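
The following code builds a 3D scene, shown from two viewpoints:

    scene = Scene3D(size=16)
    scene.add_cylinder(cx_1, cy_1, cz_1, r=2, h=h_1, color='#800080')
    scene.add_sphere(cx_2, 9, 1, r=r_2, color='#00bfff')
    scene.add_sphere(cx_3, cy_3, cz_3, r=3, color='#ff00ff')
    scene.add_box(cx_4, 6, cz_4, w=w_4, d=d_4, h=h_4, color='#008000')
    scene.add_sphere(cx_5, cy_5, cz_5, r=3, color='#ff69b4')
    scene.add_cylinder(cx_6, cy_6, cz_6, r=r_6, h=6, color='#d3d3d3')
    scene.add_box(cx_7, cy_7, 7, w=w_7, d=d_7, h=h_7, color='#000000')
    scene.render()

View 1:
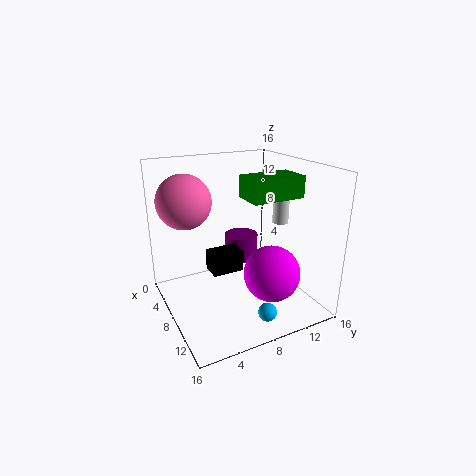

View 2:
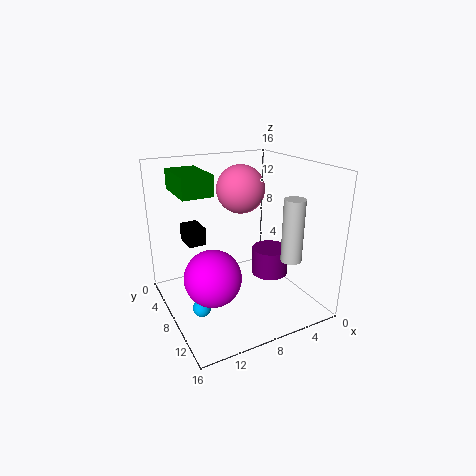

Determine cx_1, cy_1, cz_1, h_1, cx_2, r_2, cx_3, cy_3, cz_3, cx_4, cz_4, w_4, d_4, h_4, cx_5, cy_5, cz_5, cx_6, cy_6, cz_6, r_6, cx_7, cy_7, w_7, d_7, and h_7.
cx_1 = 5
cy_1 = 10
cz_1 = 4
h_1 = 3
cx_2 = 13
r_2 = 1
cx_3 = 12
cy_3 = 10
cz_3 = 5
cx_4 = 12
cz_4 = 14
w_4 = 3
d_4 = 5
h_4 = 2
cx_5 = 5
cy_5 = 3
cz_5 = 12
cx_6 = 6
cy_6 = 15
cz_6 = 8
r_6 = 1
cx_7 = 11
cy_7 = 3
w_7 = 2
d_7 = 3
h_7 = 2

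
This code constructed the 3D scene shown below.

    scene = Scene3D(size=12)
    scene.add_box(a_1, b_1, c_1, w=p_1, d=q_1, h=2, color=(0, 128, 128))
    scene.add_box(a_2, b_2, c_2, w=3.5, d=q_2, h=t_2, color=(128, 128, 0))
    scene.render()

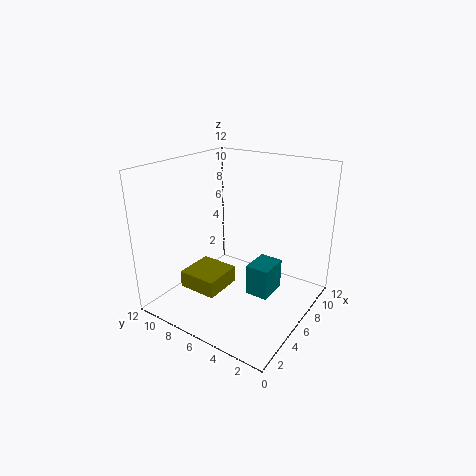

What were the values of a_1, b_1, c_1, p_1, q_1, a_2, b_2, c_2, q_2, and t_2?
a_1 = 1; b_1 = 0.5; c_1 = 5; p_1 = 2; q_1 = 1.5; a_2 = 3.5; b_2 = 7; c_2 = 1; q_2 = 3.5; t_2 = 1.5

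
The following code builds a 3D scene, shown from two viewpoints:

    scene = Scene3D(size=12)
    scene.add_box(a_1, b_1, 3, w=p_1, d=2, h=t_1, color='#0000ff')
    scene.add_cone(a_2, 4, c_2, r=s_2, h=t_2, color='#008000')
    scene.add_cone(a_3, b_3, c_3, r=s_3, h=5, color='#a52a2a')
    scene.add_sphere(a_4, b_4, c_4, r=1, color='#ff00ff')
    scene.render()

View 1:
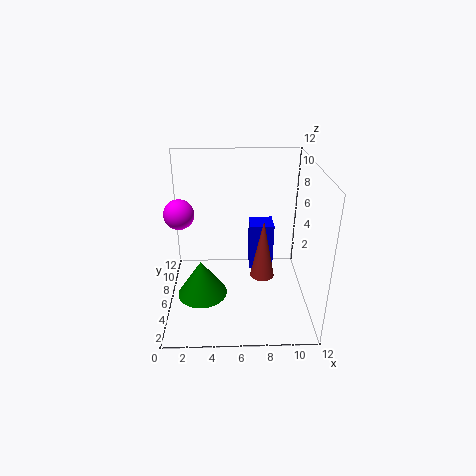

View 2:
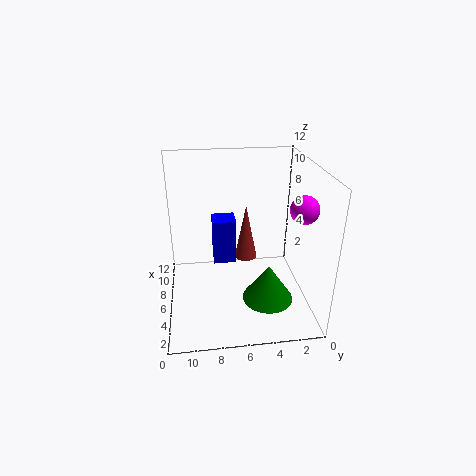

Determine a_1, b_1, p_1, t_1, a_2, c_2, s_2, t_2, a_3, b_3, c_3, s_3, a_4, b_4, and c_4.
a_1 = 7
b_1 = 6
p_1 = 2
t_1 = 4
a_2 = 3
c_2 = 2
s_2 = 2
t_2 = 3
a_3 = 8
b_3 = 5
c_3 = 3
s_3 = 1
a_4 = 2
b_4 = 2
c_4 = 10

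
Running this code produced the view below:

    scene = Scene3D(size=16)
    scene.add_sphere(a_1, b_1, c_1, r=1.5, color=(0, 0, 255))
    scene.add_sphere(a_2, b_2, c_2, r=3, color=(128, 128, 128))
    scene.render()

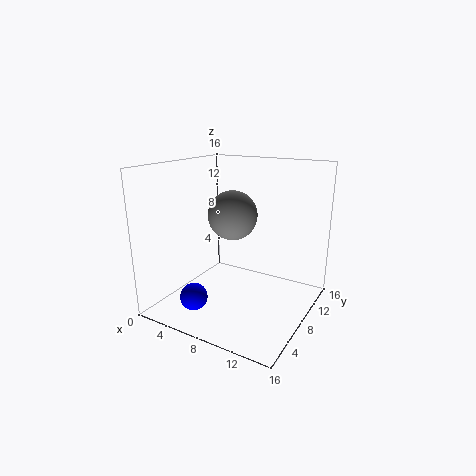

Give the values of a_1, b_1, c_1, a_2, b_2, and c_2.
a_1 = 5, b_1 = 3.5, c_1 = 2, a_2 = 5.5, b_2 = 11, c_2 = 9.5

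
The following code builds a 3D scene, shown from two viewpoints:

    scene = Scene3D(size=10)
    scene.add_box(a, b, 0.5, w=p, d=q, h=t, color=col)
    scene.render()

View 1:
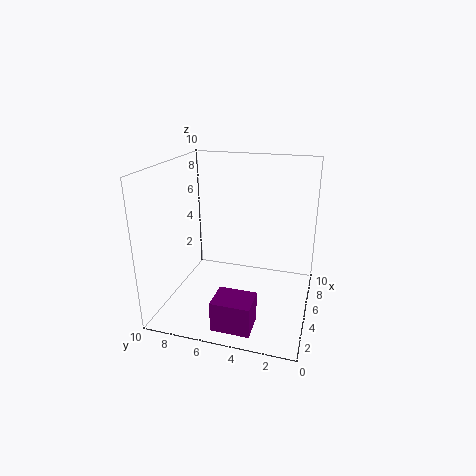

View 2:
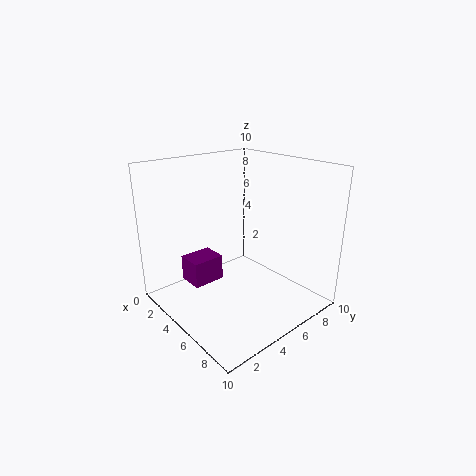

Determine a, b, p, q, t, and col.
a = 0.5
b = 3
p = 2
q = 2.5
t = 2
col = 'purple'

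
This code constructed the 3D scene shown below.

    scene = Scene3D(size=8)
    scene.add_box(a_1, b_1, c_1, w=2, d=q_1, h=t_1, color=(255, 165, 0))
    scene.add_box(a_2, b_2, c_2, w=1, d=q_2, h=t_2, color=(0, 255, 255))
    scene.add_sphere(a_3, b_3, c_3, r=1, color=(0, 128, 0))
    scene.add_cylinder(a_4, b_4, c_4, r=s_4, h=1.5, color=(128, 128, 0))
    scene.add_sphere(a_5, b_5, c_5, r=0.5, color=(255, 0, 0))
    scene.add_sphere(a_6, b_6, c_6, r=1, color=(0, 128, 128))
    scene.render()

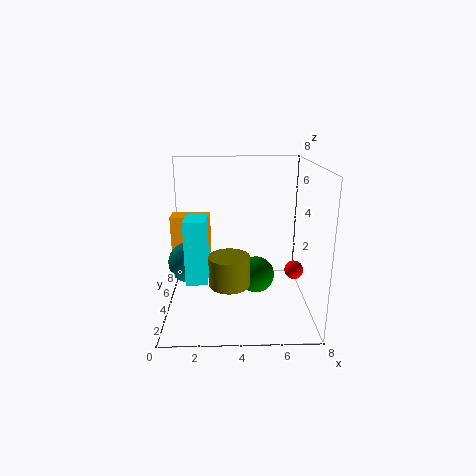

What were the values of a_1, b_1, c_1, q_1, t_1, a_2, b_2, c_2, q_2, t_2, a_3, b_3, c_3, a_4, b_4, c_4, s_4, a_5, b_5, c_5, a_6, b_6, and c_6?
a_1 = 0.5
b_1 = 3
c_1 = 3.5
q_1 = 1
t_1 = 2
a_2 = 1.5
b_2 = 0.5
c_2 = 3
q_2 = 1.5
t_2 = 3
a_3 = 5
b_3 = 3.5
c_3 = 2
a_4 = 3.5
b_4 = 1.5
c_4 = 2.5
s_4 = 1
a_5 = 7
b_5 = 3
c_5 = 2.5
a_6 = 1.5
b_6 = 2
c_6 = 3.5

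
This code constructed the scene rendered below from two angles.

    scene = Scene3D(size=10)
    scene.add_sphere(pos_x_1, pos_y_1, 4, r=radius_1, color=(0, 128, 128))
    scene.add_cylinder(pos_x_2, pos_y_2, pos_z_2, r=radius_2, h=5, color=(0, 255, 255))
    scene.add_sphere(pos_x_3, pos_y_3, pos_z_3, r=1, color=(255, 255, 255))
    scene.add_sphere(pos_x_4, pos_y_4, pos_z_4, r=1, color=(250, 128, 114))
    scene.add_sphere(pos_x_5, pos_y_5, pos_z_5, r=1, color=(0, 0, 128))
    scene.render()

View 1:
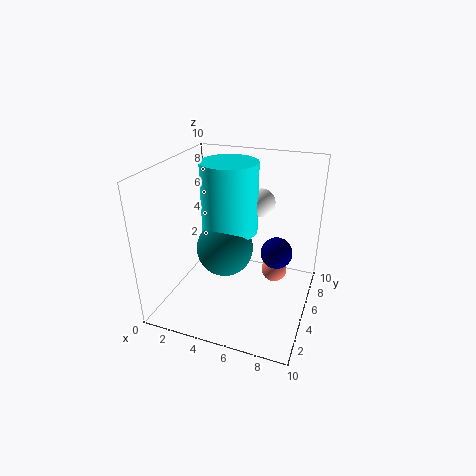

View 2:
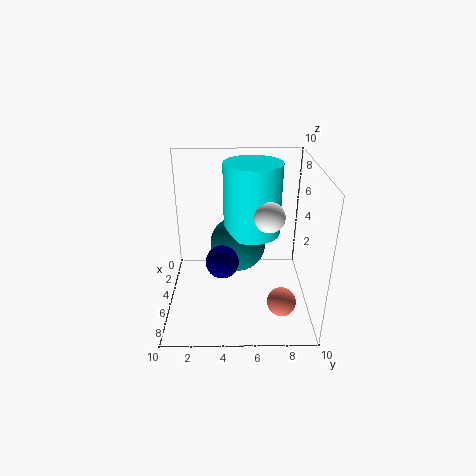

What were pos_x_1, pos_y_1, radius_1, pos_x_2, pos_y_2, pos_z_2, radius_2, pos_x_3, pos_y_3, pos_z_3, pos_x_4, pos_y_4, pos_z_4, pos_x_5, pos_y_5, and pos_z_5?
pos_x_1 = 4
pos_y_1 = 5
radius_1 = 2
pos_x_2 = 4
pos_y_2 = 6
pos_z_2 = 5
radius_2 = 2
pos_x_3 = 6
pos_y_3 = 7
pos_z_3 = 7
pos_x_4 = 7
pos_y_4 = 8
pos_z_4 = 1
pos_x_5 = 8
pos_y_5 = 4
pos_z_5 = 5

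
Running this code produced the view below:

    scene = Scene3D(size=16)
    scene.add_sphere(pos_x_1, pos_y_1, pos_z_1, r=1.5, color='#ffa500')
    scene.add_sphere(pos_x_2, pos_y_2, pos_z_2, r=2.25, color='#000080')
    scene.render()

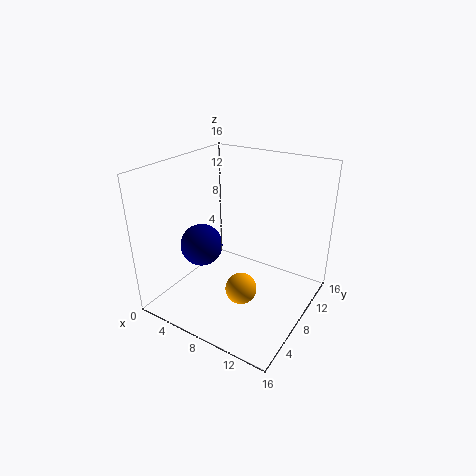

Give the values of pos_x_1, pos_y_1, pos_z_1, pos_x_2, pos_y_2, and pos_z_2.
pos_x_1 = 11.5; pos_y_1 = 3; pos_z_1 = 5.75; pos_x_2 = 5.25; pos_y_2 = 5; pos_z_2 = 7.75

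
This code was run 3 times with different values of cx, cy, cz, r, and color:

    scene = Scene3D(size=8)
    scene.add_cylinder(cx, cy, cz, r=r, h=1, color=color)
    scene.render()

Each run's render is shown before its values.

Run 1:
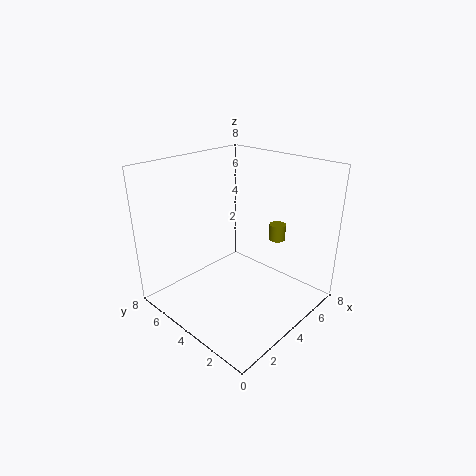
cx = 7, cy = 3.5, cz = 3, r = 0.5, color = 'olive'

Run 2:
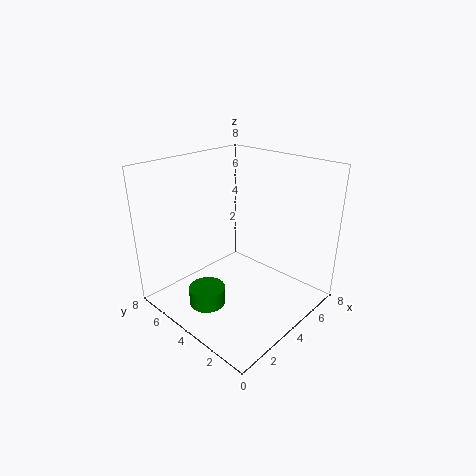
cx = 2, cy = 4.5, cz = 0.5, r = 1, color = 'green'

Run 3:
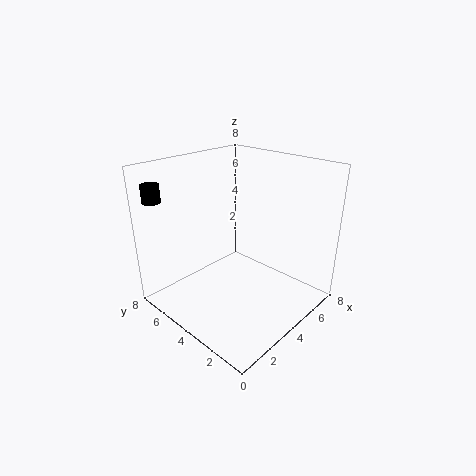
cx = 1, cy = 7.5, cz = 6, r = 0.5, color = 'black'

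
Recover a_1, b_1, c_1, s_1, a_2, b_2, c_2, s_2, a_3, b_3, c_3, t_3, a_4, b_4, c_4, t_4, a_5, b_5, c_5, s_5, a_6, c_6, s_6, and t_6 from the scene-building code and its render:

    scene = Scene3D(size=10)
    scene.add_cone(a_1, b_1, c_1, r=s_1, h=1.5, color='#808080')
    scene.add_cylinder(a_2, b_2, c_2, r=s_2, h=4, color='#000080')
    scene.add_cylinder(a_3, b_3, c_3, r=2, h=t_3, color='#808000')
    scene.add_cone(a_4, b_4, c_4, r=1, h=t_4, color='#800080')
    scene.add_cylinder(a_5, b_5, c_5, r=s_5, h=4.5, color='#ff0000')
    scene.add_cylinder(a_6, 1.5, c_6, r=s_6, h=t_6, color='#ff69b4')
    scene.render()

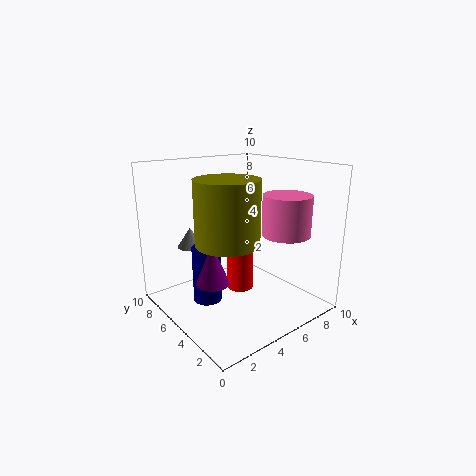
a_1 = 3.5, b_1 = 9, c_1 = 3.5, s_1 = 1, a_2 = 3, b_2 = 6, c_2 = 0.5, s_2 = 1, a_3 = 3, b_3 = 3.5, c_3 = 5.5, t_3 = 4, a_4 = 1.5, b_4 = 3, c_4 = 3.5, t_4 = 2.5, a_5 = 6, b_5 = 6, c_5 = 0.5, s_5 = 1, a_6 = 6, c_6 = 6, s_6 = 1.5, t_6 = 2.5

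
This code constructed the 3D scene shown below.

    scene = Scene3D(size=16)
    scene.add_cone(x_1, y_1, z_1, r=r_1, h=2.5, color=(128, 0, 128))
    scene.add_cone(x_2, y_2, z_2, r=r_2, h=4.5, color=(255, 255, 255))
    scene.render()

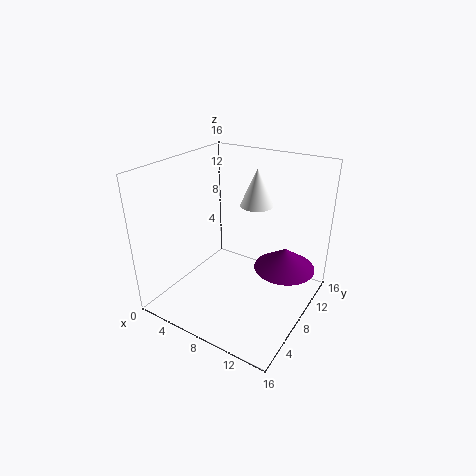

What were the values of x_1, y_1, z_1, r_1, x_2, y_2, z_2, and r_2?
x_1 = 12.5; y_1 = 11; z_1 = 4; r_1 = 3.5; x_2 = 7.5; y_2 = 13; z_2 = 10; r_2 = 2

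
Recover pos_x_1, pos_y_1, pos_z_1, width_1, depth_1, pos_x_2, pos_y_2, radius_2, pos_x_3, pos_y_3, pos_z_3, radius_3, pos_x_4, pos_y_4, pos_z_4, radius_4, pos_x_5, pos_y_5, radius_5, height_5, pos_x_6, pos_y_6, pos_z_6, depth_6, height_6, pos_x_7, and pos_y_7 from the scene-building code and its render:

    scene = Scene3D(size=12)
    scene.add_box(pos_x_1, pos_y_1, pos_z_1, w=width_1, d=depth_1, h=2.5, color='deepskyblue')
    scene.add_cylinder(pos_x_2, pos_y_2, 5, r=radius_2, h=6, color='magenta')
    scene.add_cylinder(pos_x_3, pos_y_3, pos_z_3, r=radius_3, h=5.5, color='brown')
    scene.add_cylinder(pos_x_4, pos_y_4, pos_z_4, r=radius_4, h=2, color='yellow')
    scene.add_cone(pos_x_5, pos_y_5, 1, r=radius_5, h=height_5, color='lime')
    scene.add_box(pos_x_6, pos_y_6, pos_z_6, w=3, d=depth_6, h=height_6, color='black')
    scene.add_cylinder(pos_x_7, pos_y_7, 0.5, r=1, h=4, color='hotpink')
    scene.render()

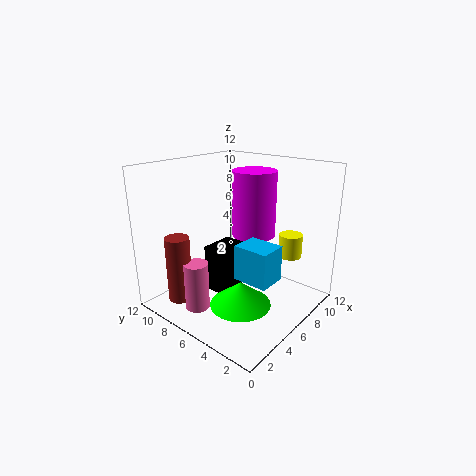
pos_x_1 = 2
pos_y_1 = 0.5
pos_z_1 = 5
width_1 = 2
depth_1 = 2.5
pos_x_2 = 9.5
pos_y_2 = 7
radius_2 = 2
pos_x_3 = 2
pos_y_3 = 9
pos_z_3 = 1
radius_3 = 1
pos_x_4 = 9.5
pos_y_4 = 3
pos_z_4 = 4
radius_4 = 1
pos_x_5 = 4.5
pos_y_5 = 4.5
radius_5 = 2.5
height_5 = 2
pos_x_6 = 4.5
pos_y_6 = 6.5
pos_z_6 = 1
depth_6 = 2
height_6 = 4
pos_x_7 = 2.5
pos_y_7 = 7.5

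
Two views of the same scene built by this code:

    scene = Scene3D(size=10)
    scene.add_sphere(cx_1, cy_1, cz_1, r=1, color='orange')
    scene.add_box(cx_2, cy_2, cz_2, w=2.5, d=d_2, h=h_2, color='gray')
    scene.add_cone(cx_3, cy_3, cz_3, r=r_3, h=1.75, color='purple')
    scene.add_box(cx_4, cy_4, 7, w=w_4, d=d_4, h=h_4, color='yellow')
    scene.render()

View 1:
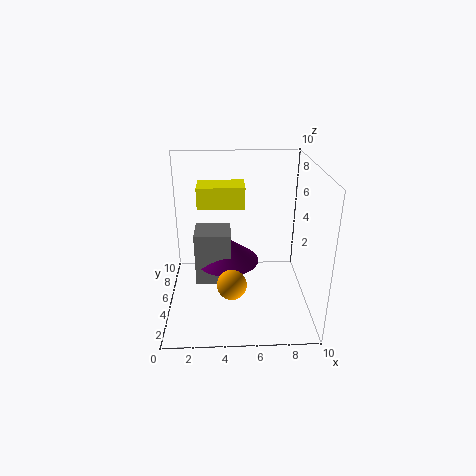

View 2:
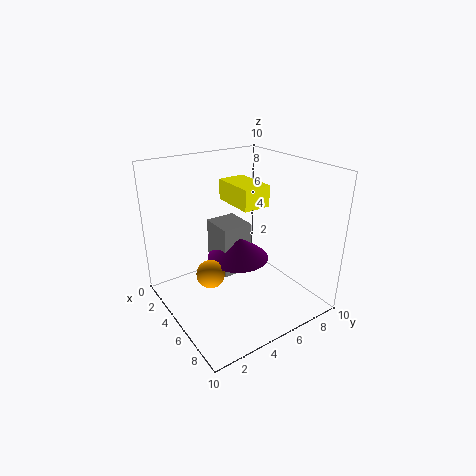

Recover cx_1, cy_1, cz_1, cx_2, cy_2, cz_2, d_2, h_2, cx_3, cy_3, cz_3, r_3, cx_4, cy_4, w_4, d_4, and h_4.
cx_1 = 4.5; cy_1 = 3; cz_1 = 2.5; cx_2 = 2; cy_2 = 4.25; cz_2 = 1.75; d_2 = 2.25; h_2 = 3.75; cx_3 = 4.25; cy_3 = 5.5; cz_3 = 3; r_3 = 2.25; cx_4 = 2.25; cy_4 = 5.25; w_4 = 3.25; d_4 = 2; h_4 = 1.5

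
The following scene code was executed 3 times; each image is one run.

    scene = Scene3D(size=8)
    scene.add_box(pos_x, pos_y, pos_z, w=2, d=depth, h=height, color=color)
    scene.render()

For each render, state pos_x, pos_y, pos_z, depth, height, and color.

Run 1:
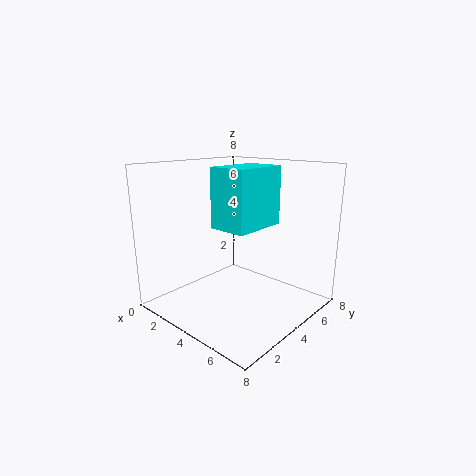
pos_x = 4
pos_y = 2
pos_z = 5
depth = 3
height = 3
color = 'cyan'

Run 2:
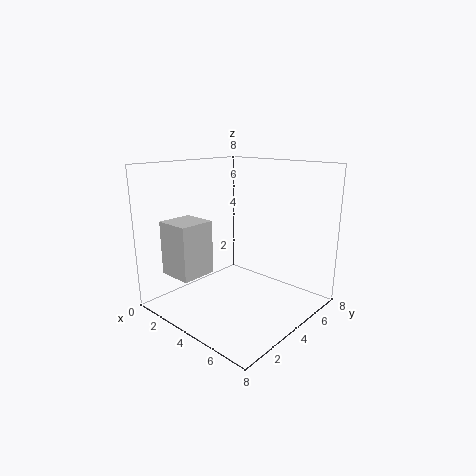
pos_x = 1
pos_y = 1
pos_z = 2
depth = 2
height = 3
color = 'lightgray'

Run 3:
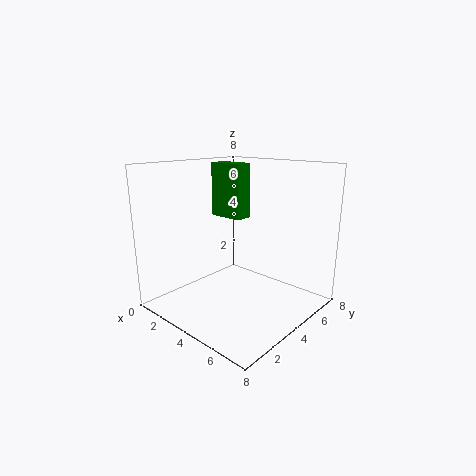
pos_x = 2
pos_y = 4
pos_z = 5
depth = 1
height = 3
color = 'green'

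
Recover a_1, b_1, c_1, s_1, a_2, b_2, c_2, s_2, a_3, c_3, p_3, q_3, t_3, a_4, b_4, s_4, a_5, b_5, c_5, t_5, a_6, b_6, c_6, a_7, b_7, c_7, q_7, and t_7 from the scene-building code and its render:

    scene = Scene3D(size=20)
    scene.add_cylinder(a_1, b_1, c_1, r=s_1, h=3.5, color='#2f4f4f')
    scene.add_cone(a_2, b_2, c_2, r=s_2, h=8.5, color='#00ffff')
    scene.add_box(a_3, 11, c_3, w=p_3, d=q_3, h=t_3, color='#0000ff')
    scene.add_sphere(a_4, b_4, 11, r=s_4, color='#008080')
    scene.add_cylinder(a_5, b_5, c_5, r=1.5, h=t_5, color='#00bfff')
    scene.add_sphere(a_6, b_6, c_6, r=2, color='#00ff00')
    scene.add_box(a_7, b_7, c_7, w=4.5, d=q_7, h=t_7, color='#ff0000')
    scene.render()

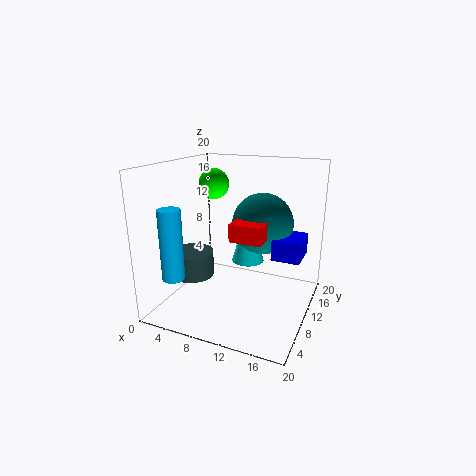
a_1 = 4; b_1 = 7.5; c_1 = 4.5; s_1 = 3; a_2 = 9.5; b_2 = 15; c_2 = 4.5; s_2 = 2.5; a_3 = 14.5; c_3 = 7; p_3 = 4; q_3 = 5; t_3 = 3; a_4 = 12; b_4 = 14.5; s_4 = 4.5; a_5 = 3.5; b_5 = 3.5; c_5 = 5.5; t_5 = 9.5; a_6 = 7; b_6 = 9; c_6 = 17.5; a_7 = 9.5; b_7 = 8; c_7 = 10; q_7 = 5.5; t_7 = 2.5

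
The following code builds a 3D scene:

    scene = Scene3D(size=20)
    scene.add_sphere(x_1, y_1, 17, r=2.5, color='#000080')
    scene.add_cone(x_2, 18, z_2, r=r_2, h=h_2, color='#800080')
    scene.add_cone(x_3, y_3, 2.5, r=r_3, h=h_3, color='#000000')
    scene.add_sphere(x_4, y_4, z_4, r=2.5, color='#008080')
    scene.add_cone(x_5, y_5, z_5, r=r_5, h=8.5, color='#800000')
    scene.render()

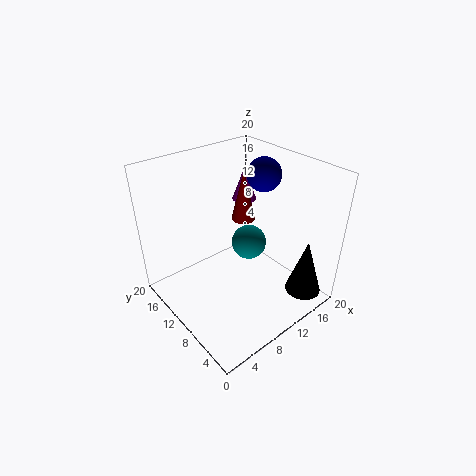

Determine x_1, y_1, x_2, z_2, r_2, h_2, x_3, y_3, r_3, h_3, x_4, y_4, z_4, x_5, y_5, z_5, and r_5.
x_1 = 16.5
y_1 = 12
x_2 = 18
z_2 = 10.5
r_2 = 2
h_2 = 5.5
x_3 = 16
y_3 = 2.5
r_3 = 2.5
h_3 = 8
x_4 = 12.5
y_4 = 10.5
z_4 = 8
x_5 = 17
y_5 = 17
z_5 = 7.5
r_5 = 2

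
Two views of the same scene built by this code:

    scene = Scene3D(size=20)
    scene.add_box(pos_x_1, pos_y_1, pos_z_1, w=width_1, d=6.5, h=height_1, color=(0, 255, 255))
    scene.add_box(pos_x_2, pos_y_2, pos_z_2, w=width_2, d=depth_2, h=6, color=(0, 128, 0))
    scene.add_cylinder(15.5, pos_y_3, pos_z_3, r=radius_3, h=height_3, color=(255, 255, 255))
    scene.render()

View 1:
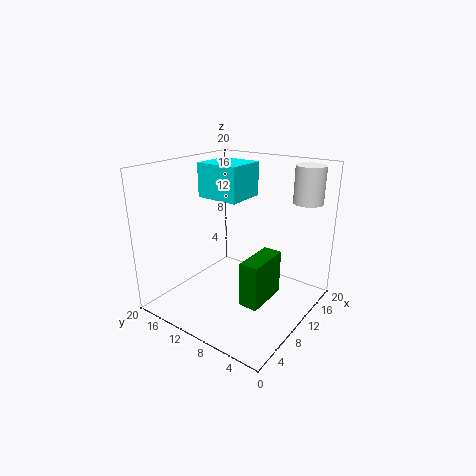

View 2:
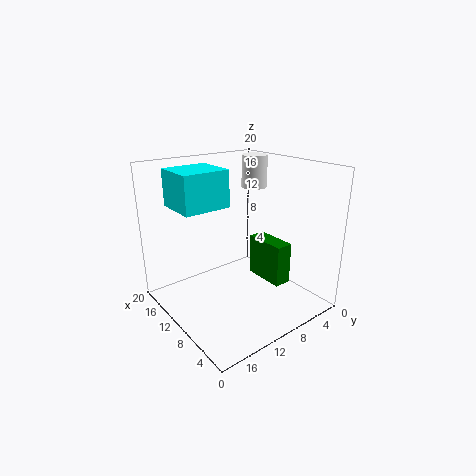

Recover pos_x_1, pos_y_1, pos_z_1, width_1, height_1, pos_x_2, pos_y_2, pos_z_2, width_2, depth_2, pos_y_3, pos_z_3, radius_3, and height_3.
pos_x_1 = 10.5, pos_y_1 = 11, pos_z_1 = 14.5, width_1 = 6, height_1 = 5, pos_x_2 = 5.5, pos_y_2 = 4, pos_z_2 = 3, width_2 = 6, depth_2 = 2.5, pos_y_3 = 2.5, pos_z_3 = 15, radius_3 = 2, height_3 = 5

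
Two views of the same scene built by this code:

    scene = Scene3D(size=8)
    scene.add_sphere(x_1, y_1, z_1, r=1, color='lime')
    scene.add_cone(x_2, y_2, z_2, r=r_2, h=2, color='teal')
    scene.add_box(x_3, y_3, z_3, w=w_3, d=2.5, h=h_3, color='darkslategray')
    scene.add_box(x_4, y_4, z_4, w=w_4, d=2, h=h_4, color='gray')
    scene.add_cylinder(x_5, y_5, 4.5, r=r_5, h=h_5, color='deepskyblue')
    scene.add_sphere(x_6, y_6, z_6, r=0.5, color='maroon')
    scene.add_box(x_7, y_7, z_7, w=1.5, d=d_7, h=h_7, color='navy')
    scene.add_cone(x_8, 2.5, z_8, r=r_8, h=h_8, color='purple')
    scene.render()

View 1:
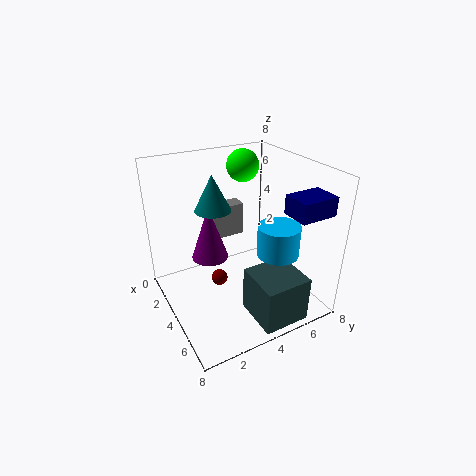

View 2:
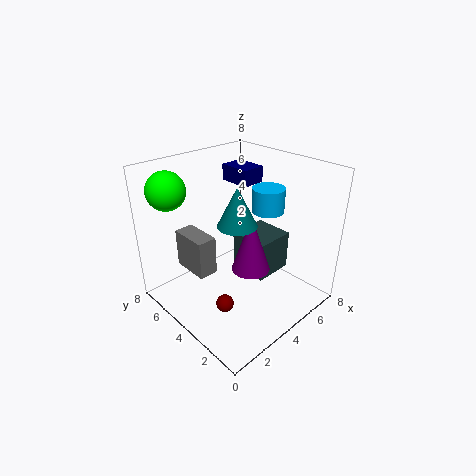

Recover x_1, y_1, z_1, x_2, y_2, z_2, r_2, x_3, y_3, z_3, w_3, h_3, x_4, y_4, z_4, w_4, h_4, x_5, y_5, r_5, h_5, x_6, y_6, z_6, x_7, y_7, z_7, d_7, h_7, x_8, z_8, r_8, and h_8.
x_1 = 1, y_1 = 6, z_1 = 7, x_2 = 3, y_2 = 3, z_2 = 5.5, r_2 = 1, x_3 = 5.5, y_3 = 3.5, z_3 = 0.5, w_3 = 2.5, h_3 = 2.5, x_4 = 1, y_4 = 3.5, z_4 = 3, w_4 = 1, h_4 = 2, x_5 = 7, y_5 = 4.5, r_5 = 1, h_5 = 1.5, x_6 = 2.5, y_6 = 3.5, z_6 = 0.5, x_7 = 6, y_7 = 5.5, z_7 = 6, d_7 = 2, h_7 = 1, x_8 = 3.5, z_8 = 3, r_8 = 1, h_8 = 3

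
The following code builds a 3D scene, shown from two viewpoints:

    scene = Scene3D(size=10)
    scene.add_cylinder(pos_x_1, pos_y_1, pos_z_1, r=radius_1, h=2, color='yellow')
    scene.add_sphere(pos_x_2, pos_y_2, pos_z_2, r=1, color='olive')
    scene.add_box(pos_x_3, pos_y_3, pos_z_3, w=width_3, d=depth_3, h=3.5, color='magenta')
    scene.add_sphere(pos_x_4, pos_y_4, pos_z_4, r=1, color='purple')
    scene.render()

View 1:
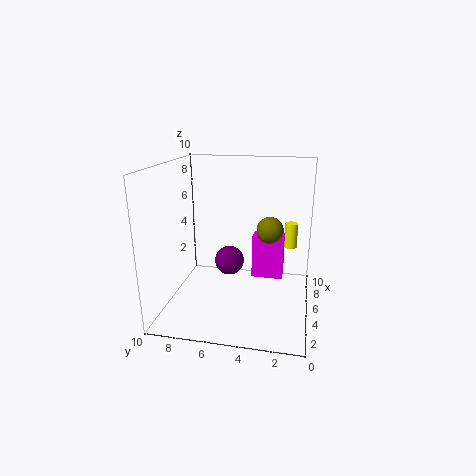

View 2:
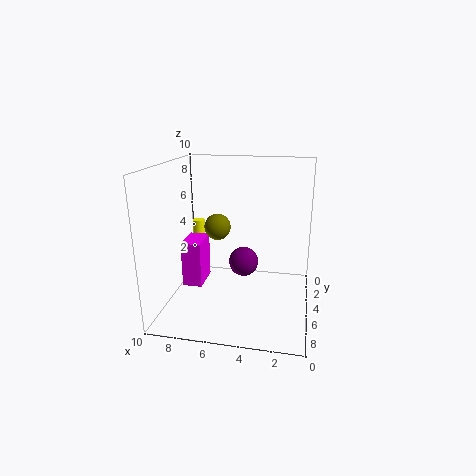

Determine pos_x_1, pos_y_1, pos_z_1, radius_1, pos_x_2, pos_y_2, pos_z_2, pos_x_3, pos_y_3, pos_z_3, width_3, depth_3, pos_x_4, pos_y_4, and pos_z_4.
pos_x_1 = 9
pos_y_1 = 1.5
pos_z_1 = 3
radius_1 = 0.5
pos_x_2 = 7
pos_y_2 = 3
pos_z_2 = 5
pos_x_3 = 8
pos_y_3 = 2
pos_z_3 = 0.5
width_3 = 1.5
depth_3 = 2.5
pos_x_4 = 4.5
pos_y_4 = 5.5
pos_z_4 = 3.5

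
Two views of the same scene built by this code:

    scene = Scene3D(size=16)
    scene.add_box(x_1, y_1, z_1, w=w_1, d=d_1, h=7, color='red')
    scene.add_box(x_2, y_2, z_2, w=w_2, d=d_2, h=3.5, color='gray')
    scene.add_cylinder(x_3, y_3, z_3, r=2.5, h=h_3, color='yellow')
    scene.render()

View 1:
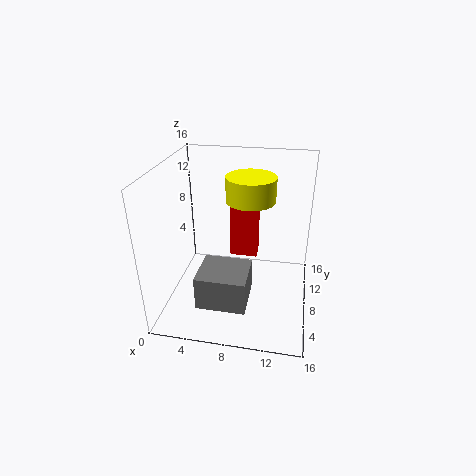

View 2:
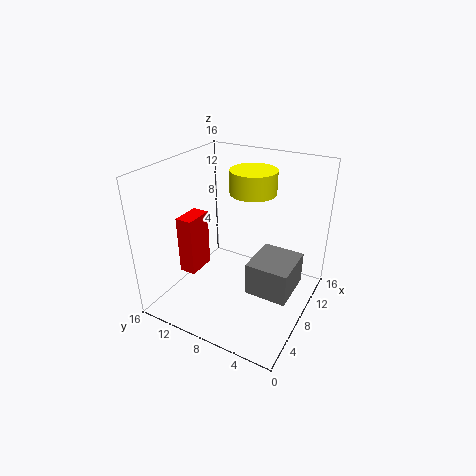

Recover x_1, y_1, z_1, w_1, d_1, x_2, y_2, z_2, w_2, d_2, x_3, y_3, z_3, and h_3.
x_1 = 6
y_1 = 13
z_1 = 2.5
w_1 = 3.5
d_1 = 2
x_2 = 5
y_2 = 1
z_2 = 3.5
w_2 = 5
d_2 = 4.5
x_3 = 9.5
y_3 = 7
z_3 = 13
h_3 = 2.5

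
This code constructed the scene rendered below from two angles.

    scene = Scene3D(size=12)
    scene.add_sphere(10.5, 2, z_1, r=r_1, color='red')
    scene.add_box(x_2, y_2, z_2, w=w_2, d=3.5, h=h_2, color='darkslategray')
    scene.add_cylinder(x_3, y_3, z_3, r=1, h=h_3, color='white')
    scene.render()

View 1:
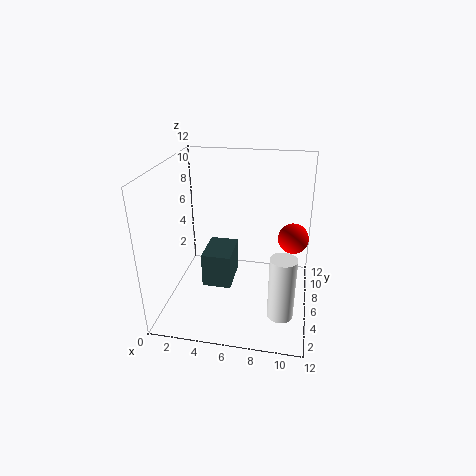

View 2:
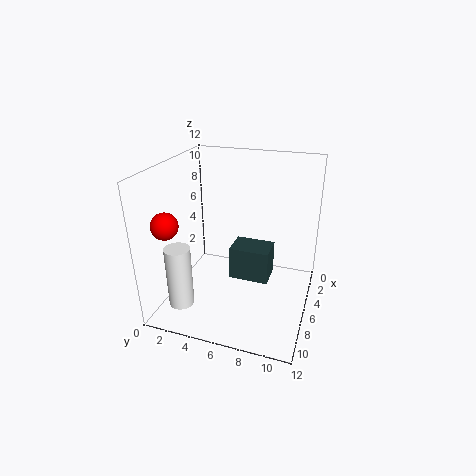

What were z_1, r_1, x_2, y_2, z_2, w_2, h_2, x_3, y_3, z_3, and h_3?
z_1 = 8.5
r_1 = 1
x_2 = 3
y_2 = 5
z_2 = 1.5
w_2 = 2.5
h_2 = 3
x_3 = 10
y_3 = 2.5
z_3 = 1.5
h_3 = 5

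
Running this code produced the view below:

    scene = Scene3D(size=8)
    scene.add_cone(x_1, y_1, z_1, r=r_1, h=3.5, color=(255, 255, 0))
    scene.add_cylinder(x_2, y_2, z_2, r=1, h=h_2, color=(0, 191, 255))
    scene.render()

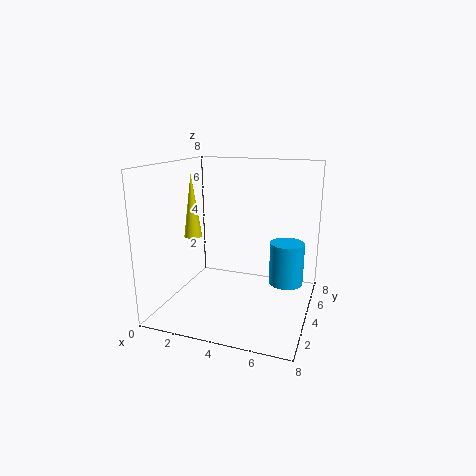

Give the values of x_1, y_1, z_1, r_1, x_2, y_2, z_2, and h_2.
x_1 = 1.5
y_1 = 3.5
z_1 = 4
r_1 = 0.5
x_2 = 6.5
y_2 = 5.5
z_2 = 1
h_2 = 2.5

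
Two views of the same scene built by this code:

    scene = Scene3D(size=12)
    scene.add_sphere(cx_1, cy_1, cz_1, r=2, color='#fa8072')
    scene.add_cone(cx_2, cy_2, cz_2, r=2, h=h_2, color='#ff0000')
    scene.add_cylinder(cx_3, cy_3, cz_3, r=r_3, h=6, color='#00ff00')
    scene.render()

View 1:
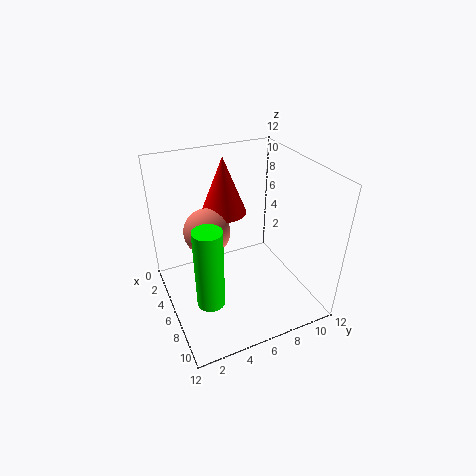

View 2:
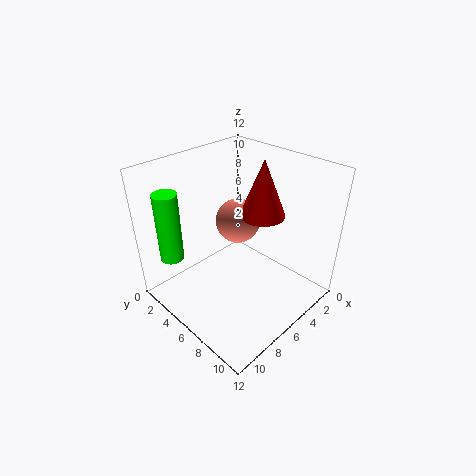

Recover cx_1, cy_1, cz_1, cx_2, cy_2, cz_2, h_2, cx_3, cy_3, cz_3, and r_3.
cx_1 = 4
cy_1 = 4
cz_1 = 6
cx_2 = 3
cy_2 = 6
cz_2 = 7
h_2 = 5
cx_3 = 10
cy_3 = 2
cz_3 = 4
r_3 = 1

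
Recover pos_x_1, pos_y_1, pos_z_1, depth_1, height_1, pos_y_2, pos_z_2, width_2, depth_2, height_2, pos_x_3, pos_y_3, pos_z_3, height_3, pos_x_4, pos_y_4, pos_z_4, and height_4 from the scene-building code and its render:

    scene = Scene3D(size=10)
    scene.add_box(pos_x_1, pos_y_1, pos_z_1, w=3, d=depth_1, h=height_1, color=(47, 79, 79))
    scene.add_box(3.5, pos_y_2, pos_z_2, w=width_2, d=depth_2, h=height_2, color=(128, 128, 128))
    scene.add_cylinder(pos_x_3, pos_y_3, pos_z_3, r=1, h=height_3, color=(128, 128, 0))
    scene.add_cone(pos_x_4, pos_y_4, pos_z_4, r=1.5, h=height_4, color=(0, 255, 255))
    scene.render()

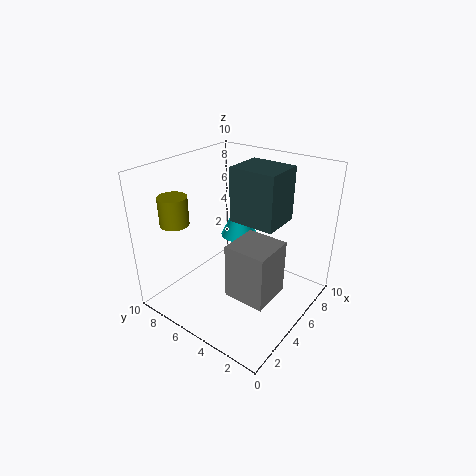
pos_x_1 = 6, pos_y_1 = 3, pos_z_1 = 5.5, depth_1 = 3.5, height_1 = 4, pos_y_2 = 2, pos_z_2 = 1, width_2 = 3, depth_2 = 3, height_2 = 4, pos_x_3 = 2.5, pos_y_3 = 8.5, pos_z_3 = 6, height_3 = 2, pos_x_4 = 8.5, pos_y_4 = 7.5, pos_z_4 = 3, height_4 = 3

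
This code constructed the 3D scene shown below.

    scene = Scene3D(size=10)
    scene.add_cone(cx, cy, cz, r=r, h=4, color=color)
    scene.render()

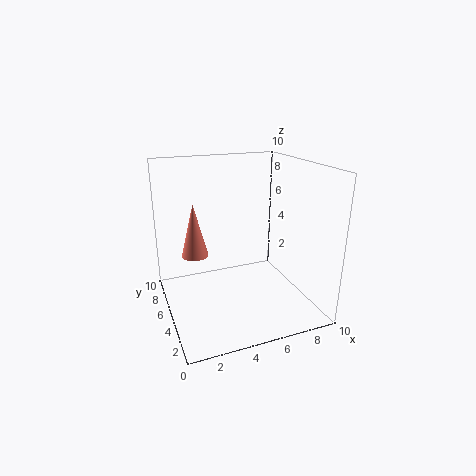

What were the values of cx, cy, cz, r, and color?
cx = 2.5, cy = 7.5, cz = 3, r = 1, color = 'salmon'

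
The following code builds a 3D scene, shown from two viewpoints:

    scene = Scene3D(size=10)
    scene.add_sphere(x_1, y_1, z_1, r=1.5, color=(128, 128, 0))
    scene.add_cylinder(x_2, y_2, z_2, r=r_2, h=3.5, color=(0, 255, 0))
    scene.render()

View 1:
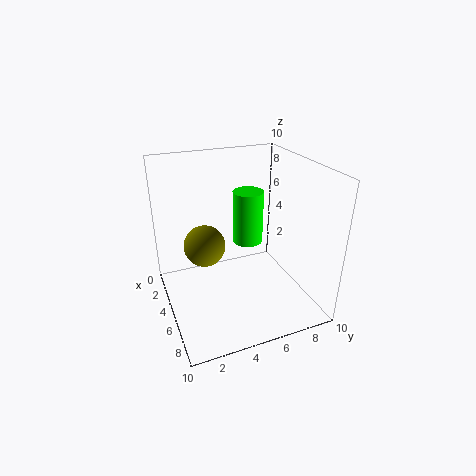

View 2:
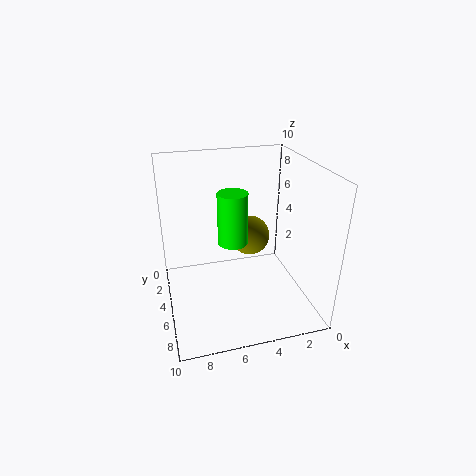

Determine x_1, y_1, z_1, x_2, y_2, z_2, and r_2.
x_1 = 3.5, y_1 = 3, z_1 = 4, x_2 = 5.5, y_2 = 5.5, z_2 = 5, r_2 = 1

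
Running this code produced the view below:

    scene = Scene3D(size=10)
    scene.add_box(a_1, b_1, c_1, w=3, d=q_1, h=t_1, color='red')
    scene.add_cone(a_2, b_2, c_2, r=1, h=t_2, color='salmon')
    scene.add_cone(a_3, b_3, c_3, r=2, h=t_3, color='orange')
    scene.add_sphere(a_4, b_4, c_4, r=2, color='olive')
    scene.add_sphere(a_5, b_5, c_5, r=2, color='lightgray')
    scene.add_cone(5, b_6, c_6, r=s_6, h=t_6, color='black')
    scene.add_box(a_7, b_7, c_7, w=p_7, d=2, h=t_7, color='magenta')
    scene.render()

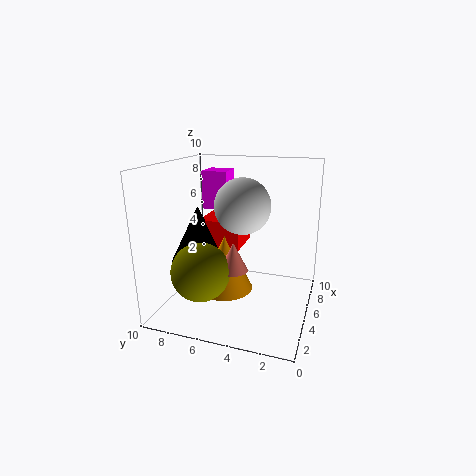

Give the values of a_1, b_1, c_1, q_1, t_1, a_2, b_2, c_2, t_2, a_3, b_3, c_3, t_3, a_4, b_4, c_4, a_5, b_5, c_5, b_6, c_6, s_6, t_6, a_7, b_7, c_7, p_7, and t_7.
a_1 = 5, b_1 = 5, c_1 = 4, q_1 = 3, t_1 = 2, a_2 = 4, b_2 = 5, c_2 = 3, t_2 = 2, a_3 = 5, b_3 = 6, c_3 = 1, t_3 = 4, a_4 = 3, b_4 = 7, c_4 = 3, a_5 = 6, b_5 = 5, c_5 = 7, b_6 = 8, c_6 = 3, s_6 = 2, t_6 = 4, a_7 = 8, b_7 = 7, c_7 = 6, p_7 = 2, t_7 = 3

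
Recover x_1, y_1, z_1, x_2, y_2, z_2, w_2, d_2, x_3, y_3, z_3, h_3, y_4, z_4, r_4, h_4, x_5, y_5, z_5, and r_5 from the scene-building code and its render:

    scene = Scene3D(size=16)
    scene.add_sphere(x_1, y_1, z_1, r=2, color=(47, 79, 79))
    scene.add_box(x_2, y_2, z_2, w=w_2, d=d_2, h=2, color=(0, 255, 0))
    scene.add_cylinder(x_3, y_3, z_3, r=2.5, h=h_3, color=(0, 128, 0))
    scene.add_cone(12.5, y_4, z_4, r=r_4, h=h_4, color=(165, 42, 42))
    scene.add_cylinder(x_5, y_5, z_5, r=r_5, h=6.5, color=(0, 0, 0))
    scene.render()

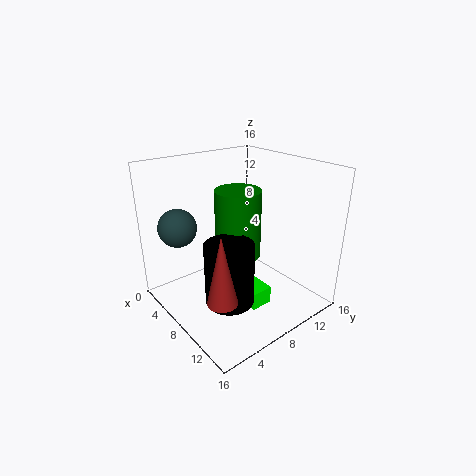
x_1 = 5.5, y_1 = 2, z_1 = 10, x_2 = 7, y_2 = 7, z_2 = 1, w_2 = 5, d_2 = 2.5, x_3 = 8, y_3 = 8, z_3 = 6, h_3 = 7.5, y_4 = 2.5, z_4 = 4.5, r_4 = 1.5, h_4 = 7, x_5 = 11, y_5 = 4.5, z_5 = 3, r_5 = 2.5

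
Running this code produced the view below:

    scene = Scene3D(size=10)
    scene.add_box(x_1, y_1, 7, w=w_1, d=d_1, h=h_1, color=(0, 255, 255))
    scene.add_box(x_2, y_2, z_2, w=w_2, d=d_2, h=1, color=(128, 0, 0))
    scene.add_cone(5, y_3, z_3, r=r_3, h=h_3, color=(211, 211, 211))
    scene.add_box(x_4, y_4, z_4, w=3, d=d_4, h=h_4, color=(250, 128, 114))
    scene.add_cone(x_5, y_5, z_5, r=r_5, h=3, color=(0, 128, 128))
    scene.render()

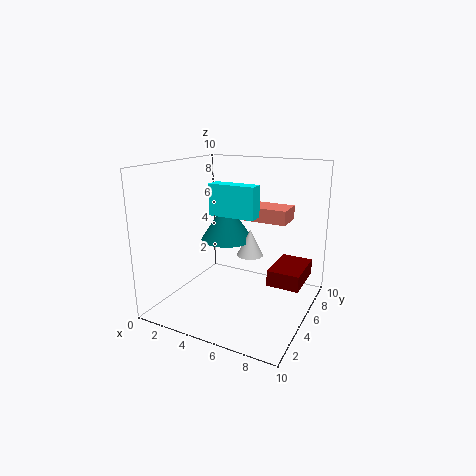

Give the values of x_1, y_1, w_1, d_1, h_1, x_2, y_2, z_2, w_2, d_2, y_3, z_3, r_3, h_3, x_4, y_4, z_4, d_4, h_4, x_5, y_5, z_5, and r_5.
x_1 = 4, y_1 = 3, w_1 = 3, d_1 = 1, h_1 = 2, x_2 = 8, y_2 = 3, z_2 = 3, w_2 = 2, d_2 = 3, y_3 = 7, z_3 = 3, r_3 = 1, h_3 = 2, x_4 = 5, y_4 = 6, z_4 = 6, d_4 = 2, h_4 = 1, x_5 = 3, y_5 = 7, z_5 = 4, r_5 = 2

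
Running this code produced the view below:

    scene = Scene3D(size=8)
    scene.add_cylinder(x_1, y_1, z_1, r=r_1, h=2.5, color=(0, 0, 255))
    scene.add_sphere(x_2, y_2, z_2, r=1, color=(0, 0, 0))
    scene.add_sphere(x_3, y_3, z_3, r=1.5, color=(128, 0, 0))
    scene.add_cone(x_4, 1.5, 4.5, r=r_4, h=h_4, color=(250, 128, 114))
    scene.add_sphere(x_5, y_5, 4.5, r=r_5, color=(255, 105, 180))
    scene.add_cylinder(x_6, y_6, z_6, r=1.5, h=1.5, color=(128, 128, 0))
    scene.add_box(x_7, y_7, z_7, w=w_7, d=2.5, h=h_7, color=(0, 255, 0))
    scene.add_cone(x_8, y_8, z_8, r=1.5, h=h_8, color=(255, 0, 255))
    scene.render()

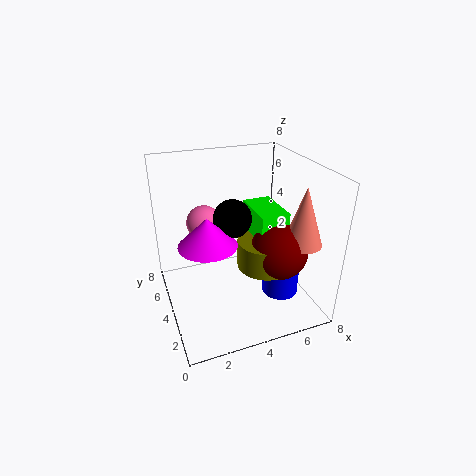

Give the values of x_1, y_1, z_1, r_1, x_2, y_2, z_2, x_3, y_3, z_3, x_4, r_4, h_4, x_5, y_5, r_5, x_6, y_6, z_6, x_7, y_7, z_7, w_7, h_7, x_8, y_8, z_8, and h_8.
x_1 = 6; y_1 = 2.5; z_1 = 1; r_1 = 1; x_2 = 3.5; y_2 = 3.5; z_2 = 5.5; x_3 = 5.5; y_3 = 2; z_3 = 4; x_4 = 6.5; r_4 = 1; h_4 = 3; x_5 = 2.5; y_5 = 5.5; r_5 = 1; x_6 = 5; y_6 = 2.5; z_6 = 3; x_7 = 4.5; y_7 = 2; z_7 = 3; w_7 = 1.5; h_7 = 3; x_8 = 2; y_8 = 3; z_8 = 4.5; h_8 = 1.5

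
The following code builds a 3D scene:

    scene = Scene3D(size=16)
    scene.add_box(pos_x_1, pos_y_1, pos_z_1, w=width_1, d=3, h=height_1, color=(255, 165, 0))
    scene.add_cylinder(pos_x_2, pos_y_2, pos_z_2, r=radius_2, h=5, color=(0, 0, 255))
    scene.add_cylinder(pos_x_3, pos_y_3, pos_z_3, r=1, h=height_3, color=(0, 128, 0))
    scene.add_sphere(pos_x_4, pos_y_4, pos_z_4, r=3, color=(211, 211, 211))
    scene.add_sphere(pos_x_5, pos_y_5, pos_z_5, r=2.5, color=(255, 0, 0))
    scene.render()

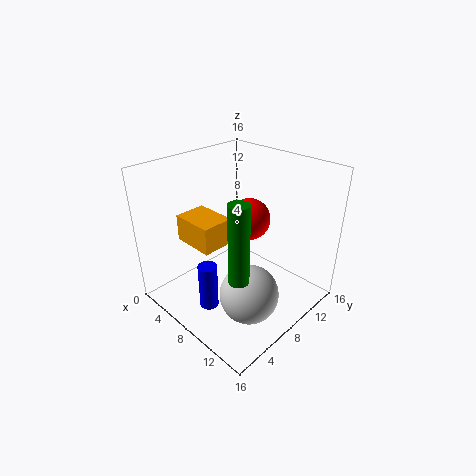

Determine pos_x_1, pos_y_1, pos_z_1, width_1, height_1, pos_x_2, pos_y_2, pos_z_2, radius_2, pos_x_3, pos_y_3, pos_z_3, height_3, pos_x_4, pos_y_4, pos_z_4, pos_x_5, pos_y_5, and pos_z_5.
pos_x_1 = 7
pos_y_1 = 1
pos_z_1 = 10.5
width_1 = 4
height_1 = 2.5
pos_x_2 = 8.5
pos_y_2 = 3
pos_z_2 = 2
radius_2 = 1
pos_x_3 = 12.5
pos_y_3 = 3.5
pos_z_3 = 7
height_3 = 8
pos_x_4 = 12.5
pos_y_4 = 5
pos_z_4 = 4.5
pos_x_5 = 6.5
pos_y_5 = 11.5
pos_z_5 = 8.5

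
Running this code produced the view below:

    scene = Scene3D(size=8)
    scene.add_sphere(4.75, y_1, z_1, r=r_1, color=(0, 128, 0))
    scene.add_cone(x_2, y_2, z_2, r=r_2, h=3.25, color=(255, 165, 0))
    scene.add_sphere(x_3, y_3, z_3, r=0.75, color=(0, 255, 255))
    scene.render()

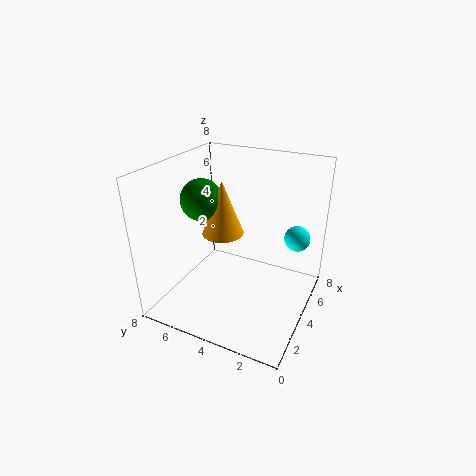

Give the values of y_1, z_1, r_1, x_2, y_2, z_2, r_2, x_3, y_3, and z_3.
y_1 = 6.75, z_1 = 5.5, r_1 = 1.25, x_2 = 5, y_2 = 5.5, z_2 = 3.5, r_2 = 1.25, x_3 = 6.25, y_3 = 1.25, z_3 = 3.5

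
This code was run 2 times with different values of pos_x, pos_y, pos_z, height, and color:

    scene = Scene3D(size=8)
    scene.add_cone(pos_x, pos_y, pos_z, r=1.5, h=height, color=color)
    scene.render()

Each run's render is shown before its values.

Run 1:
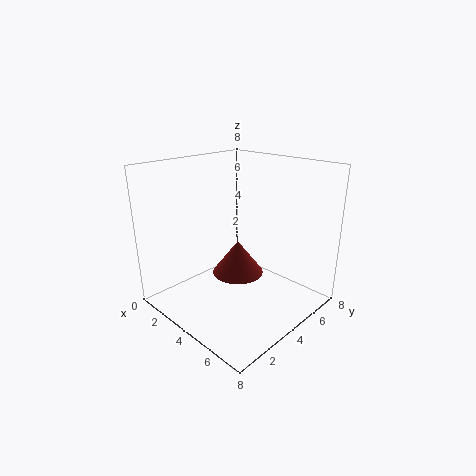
pos_x = 3.5, pos_y = 4.5, pos_z = 1.5, height = 2, color = 'brown'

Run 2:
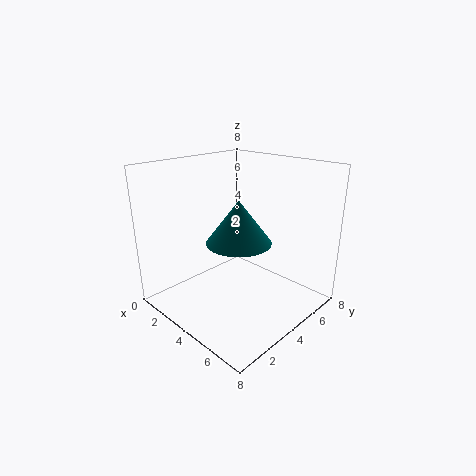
pos_x = 6, pos_y = 2, pos_z = 5, height = 2, color = 'teal'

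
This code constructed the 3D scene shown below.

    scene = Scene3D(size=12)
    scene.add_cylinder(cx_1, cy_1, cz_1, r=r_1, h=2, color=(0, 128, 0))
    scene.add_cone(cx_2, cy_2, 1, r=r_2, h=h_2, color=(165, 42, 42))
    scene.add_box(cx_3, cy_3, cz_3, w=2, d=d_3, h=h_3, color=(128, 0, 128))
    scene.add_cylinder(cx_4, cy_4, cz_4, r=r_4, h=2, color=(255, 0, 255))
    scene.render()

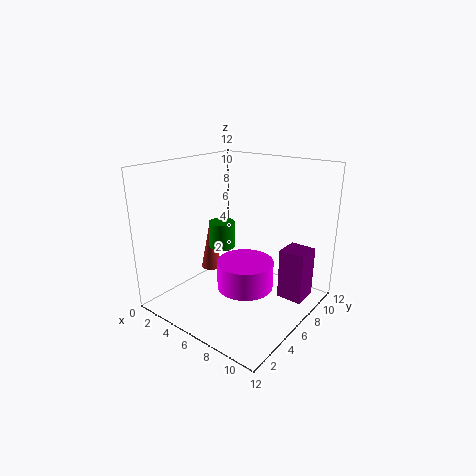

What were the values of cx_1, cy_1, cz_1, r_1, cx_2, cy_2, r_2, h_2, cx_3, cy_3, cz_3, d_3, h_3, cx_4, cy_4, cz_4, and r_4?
cx_1 = 6; cy_1 = 4; cz_1 = 6; r_1 = 1; cx_2 = 1; cy_2 = 8; r_2 = 1; h_2 = 5; cx_3 = 10; cy_3 = 6; cz_3 = 2; d_3 = 2; h_3 = 4; cx_4 = 9; cy_4 = 3; cz_4 = 4; r_4 = 2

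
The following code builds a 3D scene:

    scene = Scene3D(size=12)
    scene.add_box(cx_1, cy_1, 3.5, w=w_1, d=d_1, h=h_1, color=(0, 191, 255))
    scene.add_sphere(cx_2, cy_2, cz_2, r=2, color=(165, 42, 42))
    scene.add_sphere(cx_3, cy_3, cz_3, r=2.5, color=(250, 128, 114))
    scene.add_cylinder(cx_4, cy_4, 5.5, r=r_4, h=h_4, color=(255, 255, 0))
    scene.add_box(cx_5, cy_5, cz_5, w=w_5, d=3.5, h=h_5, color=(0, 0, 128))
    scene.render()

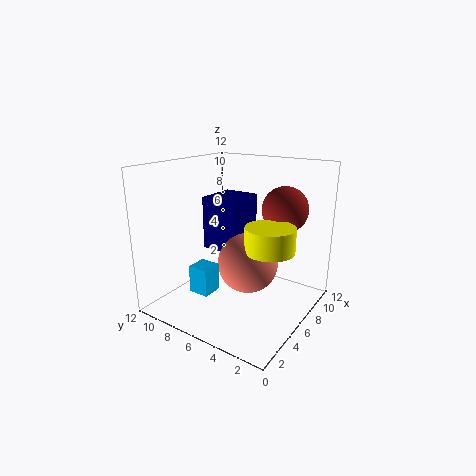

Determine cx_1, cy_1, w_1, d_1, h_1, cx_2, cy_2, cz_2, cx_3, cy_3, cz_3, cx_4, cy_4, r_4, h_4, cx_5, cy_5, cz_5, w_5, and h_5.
cx_1 = 0.5, cy_1 = 5, w_1 = 1.5, d_1 = 1.5, h_1 = 2, cx_2 = 9.5, cy_2 = 3.5, cz_2 = 8, cx_3 = 6, cy_3 = 5, cz_3 = 4, cx_4 = 6, cy_4 = 3, r_4 = 2, h_4 = 2, cx_5 = 7.5, cy_5 = 7.5, cz_5 = 3.5, w_5 = 4, h_5 = 5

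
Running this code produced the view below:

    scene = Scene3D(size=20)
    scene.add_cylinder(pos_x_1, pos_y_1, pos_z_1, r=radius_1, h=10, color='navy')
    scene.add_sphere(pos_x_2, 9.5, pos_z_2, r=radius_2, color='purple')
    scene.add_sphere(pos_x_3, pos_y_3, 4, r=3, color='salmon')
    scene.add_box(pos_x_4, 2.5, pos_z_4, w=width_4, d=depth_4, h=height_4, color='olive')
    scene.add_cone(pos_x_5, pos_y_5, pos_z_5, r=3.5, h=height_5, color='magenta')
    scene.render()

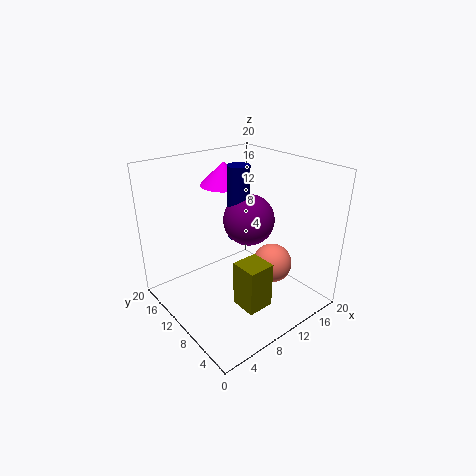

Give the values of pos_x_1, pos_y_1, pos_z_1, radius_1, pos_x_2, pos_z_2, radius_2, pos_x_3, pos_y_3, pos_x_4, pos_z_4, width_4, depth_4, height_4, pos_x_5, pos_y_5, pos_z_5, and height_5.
pos_x_1 = 10.5
pos_y_1 = 10.5
pos_z_1 = 10
radius_1 = 1.5
pos_x_2 = 11.5
pos_z_2 = 12.5
radius_2 = 3.5
pos_x_3 = 16
pos_y_3 = 9
pos_x_4 = 6
pos_z_4 = 3.5
width_4 = 3.5
depth_4 = 3.5
height_4 = 6
pos_x_5 = 12.5
pos_y_5 = 16.5
pos_z_5 = 15.5
height_5 = 3.5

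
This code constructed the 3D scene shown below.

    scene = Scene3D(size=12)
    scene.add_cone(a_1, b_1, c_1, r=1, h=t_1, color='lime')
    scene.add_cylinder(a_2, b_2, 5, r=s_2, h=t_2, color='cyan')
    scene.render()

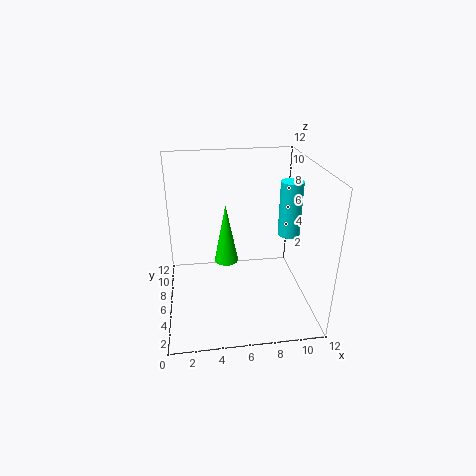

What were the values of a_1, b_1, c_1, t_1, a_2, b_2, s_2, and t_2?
a_1 = 5, b_1 = 6, c_1 = 4, t_1 = 5, a_2 = 11, b_2 = 8, s_2 = 1, t_2 = 5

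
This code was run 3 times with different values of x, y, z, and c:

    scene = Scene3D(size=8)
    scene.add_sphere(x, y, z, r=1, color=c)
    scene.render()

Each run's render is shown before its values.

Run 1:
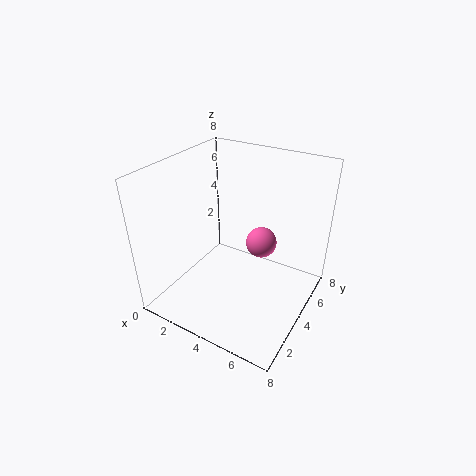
x = 4, y = 7, z = 2, c = 'hotpink'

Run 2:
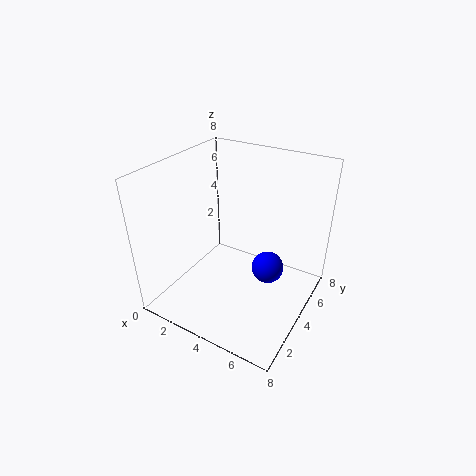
x = 5, y = 6, z = 1, c = 'blue'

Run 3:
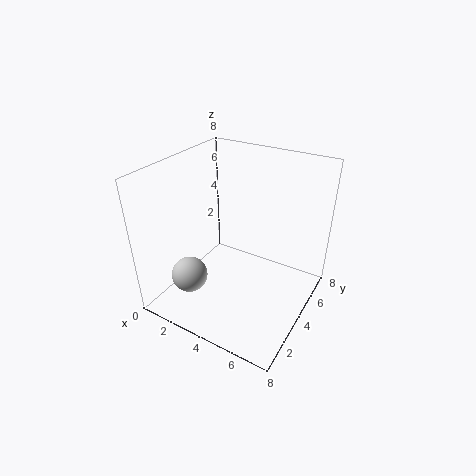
x = 2, y = 2, z = 2, c = 'lightgray'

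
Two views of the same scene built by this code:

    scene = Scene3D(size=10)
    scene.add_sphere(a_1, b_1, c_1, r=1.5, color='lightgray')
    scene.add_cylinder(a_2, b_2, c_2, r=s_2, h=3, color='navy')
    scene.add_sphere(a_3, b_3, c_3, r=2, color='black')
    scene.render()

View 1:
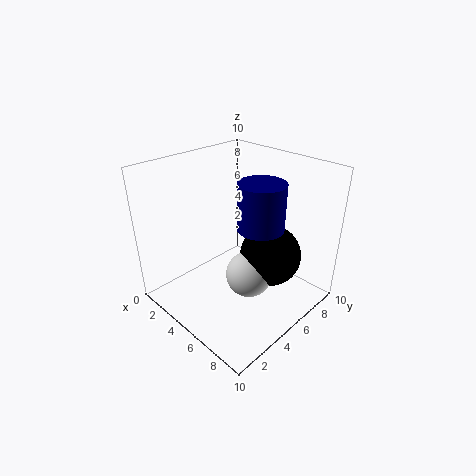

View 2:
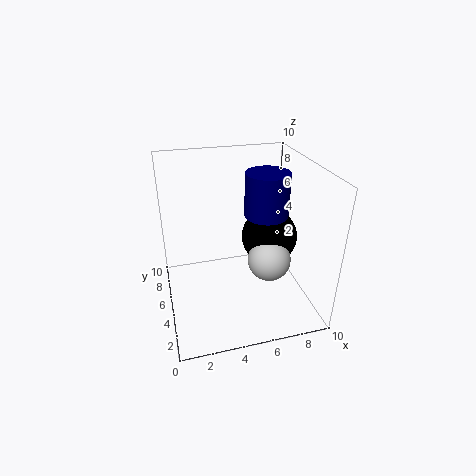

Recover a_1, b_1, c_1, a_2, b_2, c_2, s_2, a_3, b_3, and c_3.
a_1 = 7, b_1 = 4, c_1 = 3.5, a_2 = 7, b_2 = 5, c_2 = 6.5, s_2 = 1.5, a_3 = 7.5, b_3 = 5.5, c_3 = 4.5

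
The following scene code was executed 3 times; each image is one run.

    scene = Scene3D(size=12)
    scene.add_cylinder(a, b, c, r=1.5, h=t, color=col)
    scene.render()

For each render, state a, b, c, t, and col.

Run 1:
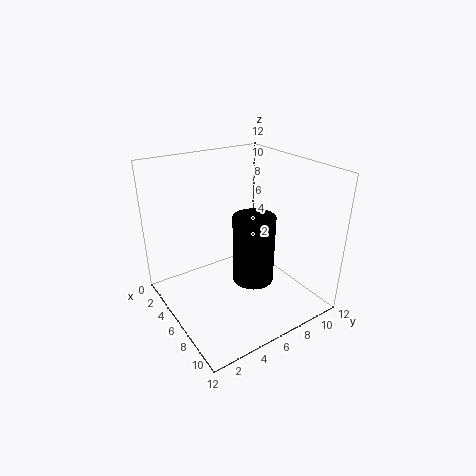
a = 9.5; b = 5; c = 4.5; t = 5; col = 'black'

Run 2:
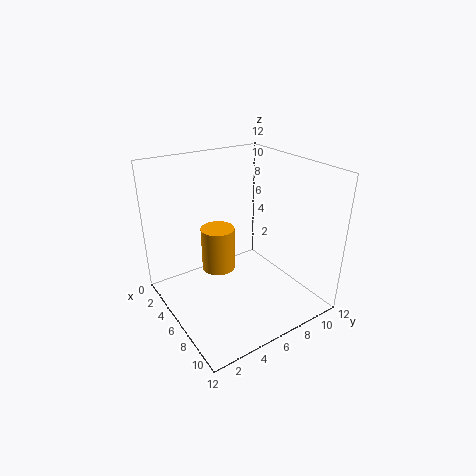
a = 3.5; b = 5.5; c = 2; t = 4; col = 'orange'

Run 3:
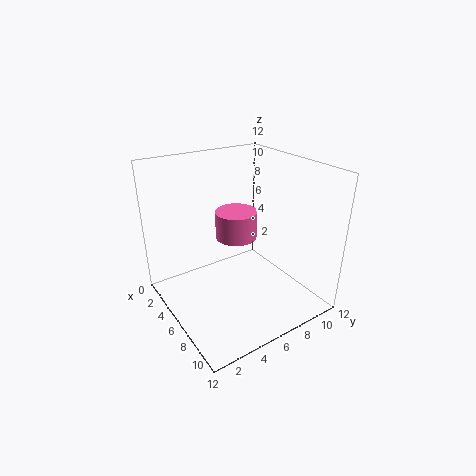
a = 8; b = 4.5; c = 7.5; t = 2; col = 'hotpink'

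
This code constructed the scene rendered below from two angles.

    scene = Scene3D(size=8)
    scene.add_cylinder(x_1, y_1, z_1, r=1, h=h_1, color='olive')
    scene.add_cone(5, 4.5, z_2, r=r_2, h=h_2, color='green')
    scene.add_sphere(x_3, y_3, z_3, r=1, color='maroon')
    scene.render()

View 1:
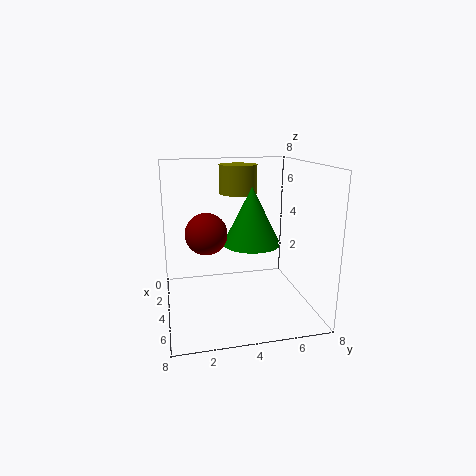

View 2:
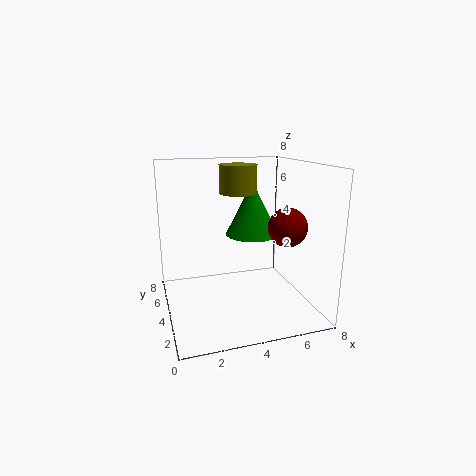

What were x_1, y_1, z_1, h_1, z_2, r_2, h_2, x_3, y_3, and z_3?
x_1 = 4, y_1 = 4, z_1 = 6.5, h_1 = 1.5, z_2 = 4, r_2 = 1.5, h_2 = 3, x_3 = 6, y_3 = 2, z_3 = 5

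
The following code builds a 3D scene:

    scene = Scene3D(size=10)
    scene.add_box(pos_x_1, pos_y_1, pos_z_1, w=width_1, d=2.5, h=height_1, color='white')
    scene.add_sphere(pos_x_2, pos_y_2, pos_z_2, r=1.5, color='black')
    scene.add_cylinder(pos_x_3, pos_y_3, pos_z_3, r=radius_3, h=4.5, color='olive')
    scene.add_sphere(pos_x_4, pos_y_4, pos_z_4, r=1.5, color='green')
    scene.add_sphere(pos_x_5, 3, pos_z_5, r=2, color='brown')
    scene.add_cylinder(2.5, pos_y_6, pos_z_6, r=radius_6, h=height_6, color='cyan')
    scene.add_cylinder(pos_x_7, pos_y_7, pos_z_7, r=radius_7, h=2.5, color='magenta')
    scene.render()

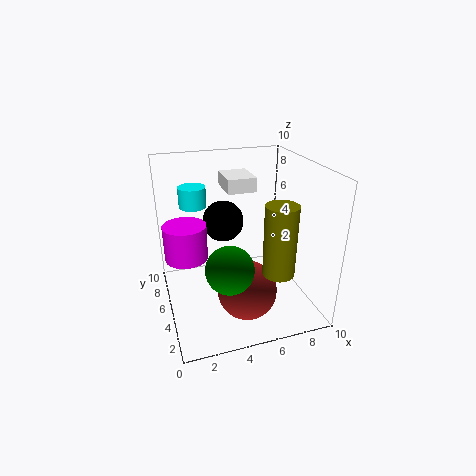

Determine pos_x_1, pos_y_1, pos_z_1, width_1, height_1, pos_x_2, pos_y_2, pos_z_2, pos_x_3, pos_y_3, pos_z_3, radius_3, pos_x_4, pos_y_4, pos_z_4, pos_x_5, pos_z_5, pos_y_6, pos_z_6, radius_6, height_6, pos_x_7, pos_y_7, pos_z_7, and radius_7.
pos_x_1 = 4.5
pos_y_1 = 5.5
pos_z_1 = 8
width_1 = 2
height_1 = 1
pos_x_2 = 4.5
pos_y_2 = 7
pos_z_2 = 5.5
pos_x_3 = 6.5
pos_y_3 = 1.5
pos_z_3 = 4
radius_3 = 1
pos_x_4 = 3.5
pos_y_4 = 2
pos_z_4 = 4.5
pos_x_5 = 5
pos_z_5 = 2
pos_y_6 = 8
pos_z_6 = 6.5
radius_6 = 1
height_6 = 1.5
pos_x_7 = 1.5
pos_y_7 = 6
pos_z_7 = 3.5
radius_7 = 1.5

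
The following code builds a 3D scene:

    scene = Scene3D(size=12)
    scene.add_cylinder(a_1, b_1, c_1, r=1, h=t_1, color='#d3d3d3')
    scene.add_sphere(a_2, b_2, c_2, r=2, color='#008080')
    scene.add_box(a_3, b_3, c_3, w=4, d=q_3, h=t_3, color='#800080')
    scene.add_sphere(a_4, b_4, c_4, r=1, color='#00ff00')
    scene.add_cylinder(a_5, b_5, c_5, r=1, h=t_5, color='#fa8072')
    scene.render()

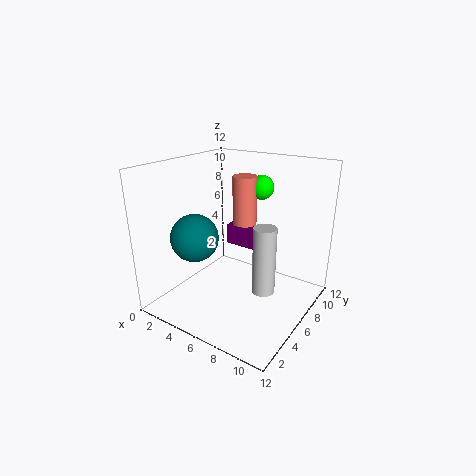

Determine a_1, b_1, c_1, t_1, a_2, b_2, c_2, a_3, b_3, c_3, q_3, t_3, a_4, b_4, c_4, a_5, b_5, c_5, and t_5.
a_1 = 8
b_1 = 7
c_1 = 1
t_1 = 6
a_2 = 3
b_2 = 4
c_2 = 6
a_3 = 2
b_3 = 10
c_3 = 3
q_3 = 1
t_3 = 2
a_4 = 7
b_4 = 8
c_4 = 10
a_5 = 6
b_5 = 7
c_5 = 7
t_5 = 4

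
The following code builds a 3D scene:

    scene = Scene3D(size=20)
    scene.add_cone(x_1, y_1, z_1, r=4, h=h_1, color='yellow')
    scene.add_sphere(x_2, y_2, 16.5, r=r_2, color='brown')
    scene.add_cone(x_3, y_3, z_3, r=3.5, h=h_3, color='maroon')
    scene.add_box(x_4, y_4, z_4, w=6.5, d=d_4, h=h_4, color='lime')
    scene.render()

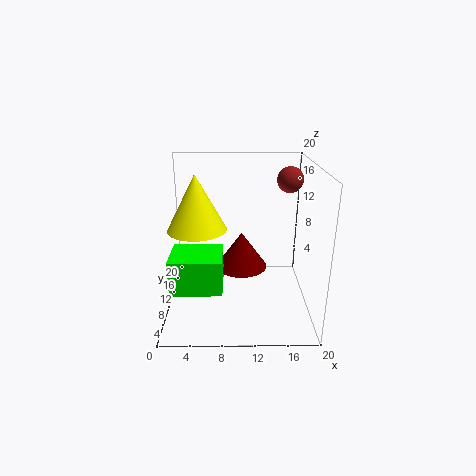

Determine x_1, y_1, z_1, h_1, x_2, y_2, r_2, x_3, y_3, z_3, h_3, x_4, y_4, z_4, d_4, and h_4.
x_1 = 4.5
y_1 = 9.5
z_1 = 11.5
h_1 = 7.5
x_2 = 18
y_2 = 17
r_2 = 2
x_3 = 10.5
y_3 = 9.5
z_3 = 6
h_3 = 5
x_4 = 1.5
y_4 = 2.5
z_4 = 5.5
d_4 = 5.5
h_4 = 4.5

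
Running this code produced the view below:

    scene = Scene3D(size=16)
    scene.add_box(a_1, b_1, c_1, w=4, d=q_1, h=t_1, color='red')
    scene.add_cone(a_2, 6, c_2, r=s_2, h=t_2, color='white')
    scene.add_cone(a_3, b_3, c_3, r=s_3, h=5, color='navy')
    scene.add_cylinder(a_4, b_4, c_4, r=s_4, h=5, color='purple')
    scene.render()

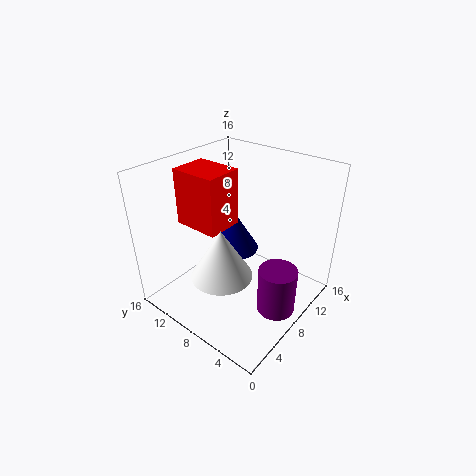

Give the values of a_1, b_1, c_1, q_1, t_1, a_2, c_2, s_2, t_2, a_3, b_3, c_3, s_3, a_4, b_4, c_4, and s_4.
a_1 = 4; b_1 = 8; c_1 = 10; q_1 = 5; t_1 = 6; a_2 = 3; c_2 = 7; s_2 = 3; t_2 = 5; a_3 = 11; b_3 = 11; c_3 = 4; s_3 = 3; a_4 = 7; b_4 = 2; c_4 = 2; s_4 = 2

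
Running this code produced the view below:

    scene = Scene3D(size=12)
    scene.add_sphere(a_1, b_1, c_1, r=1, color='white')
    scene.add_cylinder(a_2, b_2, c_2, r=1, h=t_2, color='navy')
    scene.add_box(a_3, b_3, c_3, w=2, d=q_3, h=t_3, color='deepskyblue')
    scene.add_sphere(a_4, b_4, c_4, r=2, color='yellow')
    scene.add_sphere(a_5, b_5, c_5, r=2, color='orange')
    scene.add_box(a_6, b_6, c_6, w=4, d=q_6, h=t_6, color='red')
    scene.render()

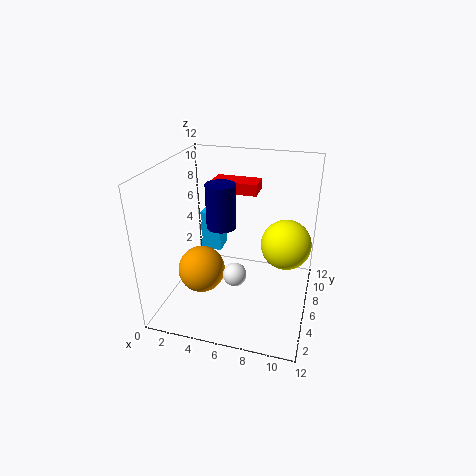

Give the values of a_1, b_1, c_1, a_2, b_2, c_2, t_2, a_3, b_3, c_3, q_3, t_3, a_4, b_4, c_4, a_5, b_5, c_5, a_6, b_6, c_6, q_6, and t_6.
a_1 = 6
b_1 = 5
c_1 = 3
a_2 = 6
b_2 = 2
c_2 = 9
t_2 = 3
a_3 = 1
b_3 = 10
c_3 = 2
q_3 = 2
t_3 = 4
a_4 = 10
b_4 = 6
c_4 = 6
a_5 = 3
b_5 = 5
c_5 = 3
a_6 = 3
b_6 = 8
c_6 = 9
q_6 = 2
t_6 = 1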